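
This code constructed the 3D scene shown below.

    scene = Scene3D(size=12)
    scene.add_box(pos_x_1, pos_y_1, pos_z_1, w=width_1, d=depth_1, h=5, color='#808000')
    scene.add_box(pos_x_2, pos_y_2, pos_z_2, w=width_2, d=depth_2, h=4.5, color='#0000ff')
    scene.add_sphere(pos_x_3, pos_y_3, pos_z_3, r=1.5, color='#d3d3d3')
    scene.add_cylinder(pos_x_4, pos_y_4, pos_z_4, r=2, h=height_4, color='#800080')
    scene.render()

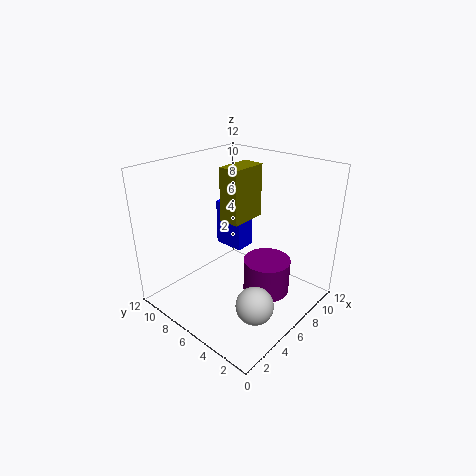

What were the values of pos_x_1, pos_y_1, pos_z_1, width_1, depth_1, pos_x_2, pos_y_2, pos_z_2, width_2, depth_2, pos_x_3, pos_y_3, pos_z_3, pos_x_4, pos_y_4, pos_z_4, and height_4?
pos_x_1 = 7.5
pos_y_1 = 7.5
pos_z_1 = 6
width_1 = 3.5
depth_1 = 2
pos_x_2 = 9
pos_y_2 = 8.5
pos_z_2 = 2.5
width_2 = 2
depth_2 = 3
pos_x_3 = 4
pos_y_3 = 2.5
pos_z_3 = 2
pos_x_4 = 7.5
pos_y_4 = 4
pos_z_4 = 1
height_4 = 3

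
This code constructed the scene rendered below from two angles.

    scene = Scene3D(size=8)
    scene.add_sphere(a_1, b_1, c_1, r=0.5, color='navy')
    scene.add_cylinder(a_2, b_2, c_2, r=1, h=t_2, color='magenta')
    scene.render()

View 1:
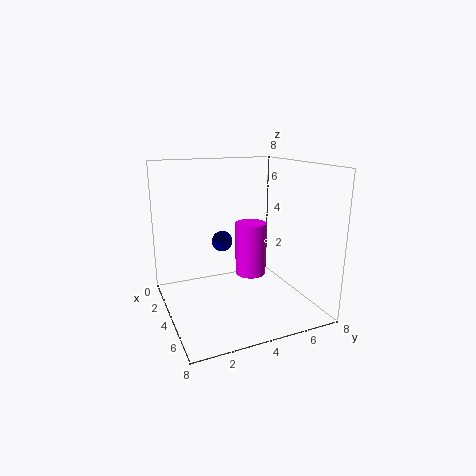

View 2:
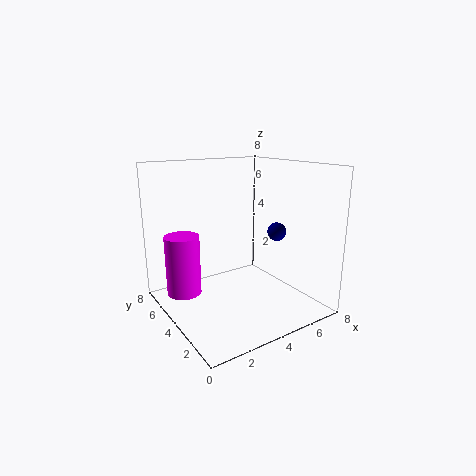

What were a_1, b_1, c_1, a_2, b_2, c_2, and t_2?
a_1 = 5.5
b_1 = 2.5
c_1 = 4.5
a_2 = 1.5
b_2 = 6
c_2 = 0.5
t_2 = 3.5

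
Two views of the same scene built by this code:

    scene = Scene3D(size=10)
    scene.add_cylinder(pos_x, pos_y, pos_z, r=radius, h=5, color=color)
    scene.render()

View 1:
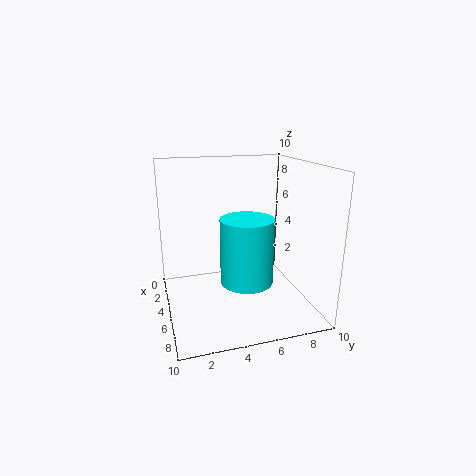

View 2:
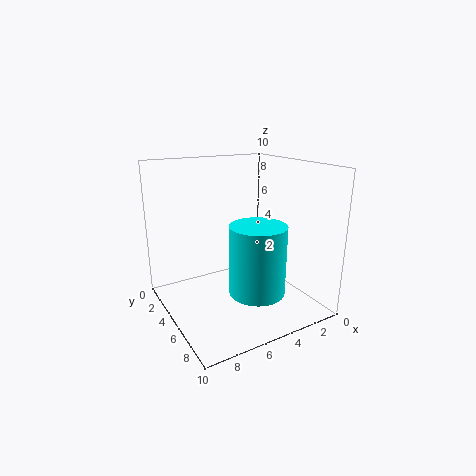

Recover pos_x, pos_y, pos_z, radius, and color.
pos_x = 4, pos_y = 6, pos_z = 1, radius = 2, color = 'cyan'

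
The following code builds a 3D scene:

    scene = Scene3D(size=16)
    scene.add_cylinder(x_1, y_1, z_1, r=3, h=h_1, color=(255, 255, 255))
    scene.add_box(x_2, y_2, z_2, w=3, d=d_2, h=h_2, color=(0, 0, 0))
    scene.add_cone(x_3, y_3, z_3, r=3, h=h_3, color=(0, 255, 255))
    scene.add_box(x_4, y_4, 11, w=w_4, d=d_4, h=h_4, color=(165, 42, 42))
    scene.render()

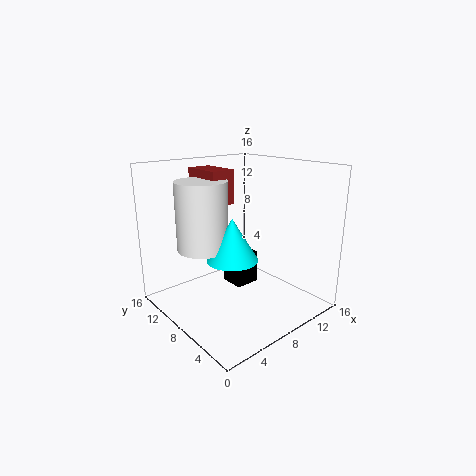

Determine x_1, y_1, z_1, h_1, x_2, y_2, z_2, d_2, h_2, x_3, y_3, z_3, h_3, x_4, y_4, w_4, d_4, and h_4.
x_1 = 6; y_1 = 12; z_1 = 6; h_1 = 8; x_2 = 9; y_2 = 9; z_2 = 1; d_2 = 3; h_2 = 4; x_3 = 8; y_3 = 9; z_3 = 5; h_3 = 5; x_4 = 7; y_4 = 11; w_4 = 3; d_4 = 5; h_4 = 4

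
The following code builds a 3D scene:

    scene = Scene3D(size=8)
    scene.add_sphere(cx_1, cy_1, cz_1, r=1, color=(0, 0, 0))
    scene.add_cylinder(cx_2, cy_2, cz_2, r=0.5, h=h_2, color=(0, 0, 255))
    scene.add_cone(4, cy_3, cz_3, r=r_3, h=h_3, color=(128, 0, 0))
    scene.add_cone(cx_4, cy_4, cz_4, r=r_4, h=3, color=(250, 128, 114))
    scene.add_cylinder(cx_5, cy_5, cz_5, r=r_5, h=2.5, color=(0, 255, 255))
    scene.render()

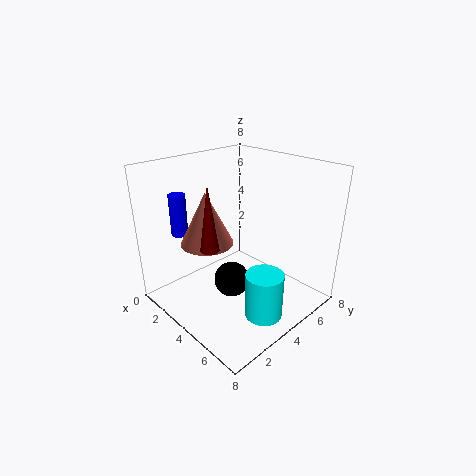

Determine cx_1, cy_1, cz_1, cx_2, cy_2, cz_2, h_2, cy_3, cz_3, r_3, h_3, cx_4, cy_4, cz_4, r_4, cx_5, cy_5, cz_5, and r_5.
cx_1 = 4, cy_1 = 3.5, cz_1 = 1.5, cx_2 = 0.5, cy_2 = 2.5, cz_2 = 3.5, h_2 = 2.5, cy_3 = 2, cz_3 = 4, r_3 = 0.5, h_3 = 3.5, cx_4 = 2.5, cy_4 = 3, cz_4 = 3.5, r_4 = 1.5, cx_5 = 6.5, cy_5 = 3.5, cz_5 = 0.5, r_5 = 1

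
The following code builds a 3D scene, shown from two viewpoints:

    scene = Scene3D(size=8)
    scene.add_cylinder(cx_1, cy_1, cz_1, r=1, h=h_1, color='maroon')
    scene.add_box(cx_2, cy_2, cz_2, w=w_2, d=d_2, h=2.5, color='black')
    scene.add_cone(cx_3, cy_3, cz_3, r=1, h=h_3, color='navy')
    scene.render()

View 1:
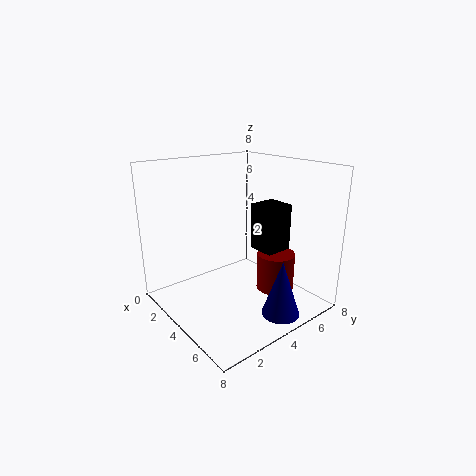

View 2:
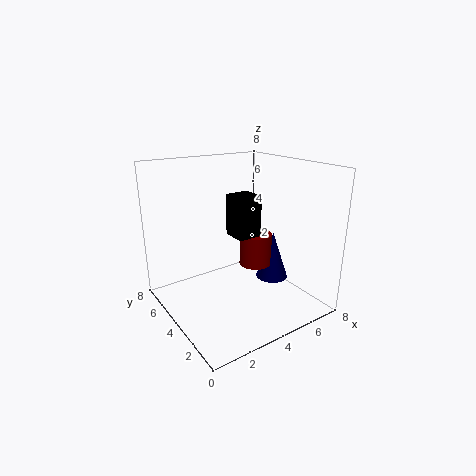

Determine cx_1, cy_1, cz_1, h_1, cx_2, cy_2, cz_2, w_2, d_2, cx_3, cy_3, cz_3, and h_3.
cx_1 = 6; cy_1 = 5; cz_1 = 1.5; h_1 = 2; cx_2 = 4.5; cy_2 = 4.5; cz_2 = 3.5; w_2 = 1.5; d_2 = 1.5; cx_3 = 7; cy_3 = 4.5; cz_3 = 0.5; h_3 = 3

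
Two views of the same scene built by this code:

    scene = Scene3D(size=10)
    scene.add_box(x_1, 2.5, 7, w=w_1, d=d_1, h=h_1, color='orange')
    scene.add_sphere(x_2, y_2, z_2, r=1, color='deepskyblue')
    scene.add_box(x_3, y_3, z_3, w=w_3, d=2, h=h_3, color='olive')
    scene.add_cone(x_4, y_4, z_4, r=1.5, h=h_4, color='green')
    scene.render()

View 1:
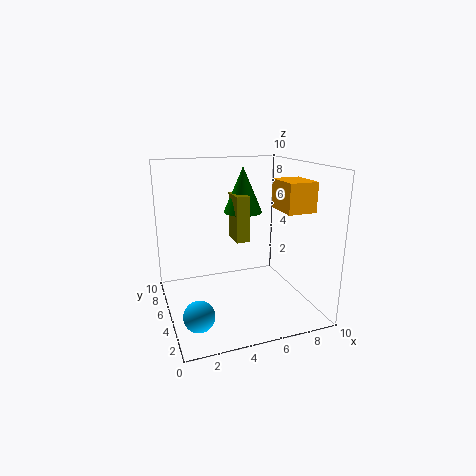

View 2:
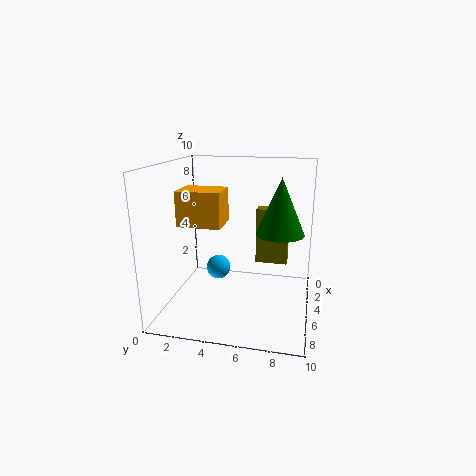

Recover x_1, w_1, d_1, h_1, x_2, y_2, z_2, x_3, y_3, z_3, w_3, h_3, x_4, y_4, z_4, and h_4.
x_1 = 7.5; w_1 = 2; d_1 = 2.5; h_1 = 2; x_2 = 1.5; y_2 = 2.5; z_2 = 1; x_3 = 5.5; y_3 = 6.5; z_3 = 4; w_3 = 1; h_3 = 3.5; x_4 = 6.5; y_4 = 8; z_4 = 6; h_4 = 3.5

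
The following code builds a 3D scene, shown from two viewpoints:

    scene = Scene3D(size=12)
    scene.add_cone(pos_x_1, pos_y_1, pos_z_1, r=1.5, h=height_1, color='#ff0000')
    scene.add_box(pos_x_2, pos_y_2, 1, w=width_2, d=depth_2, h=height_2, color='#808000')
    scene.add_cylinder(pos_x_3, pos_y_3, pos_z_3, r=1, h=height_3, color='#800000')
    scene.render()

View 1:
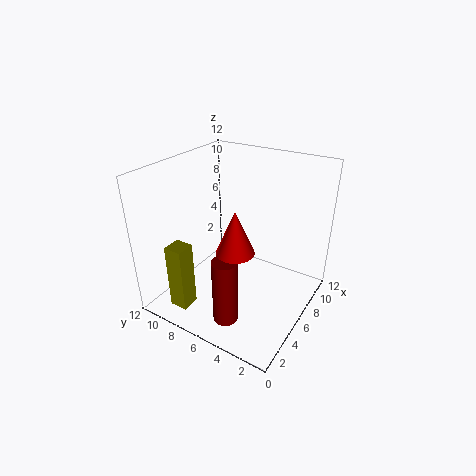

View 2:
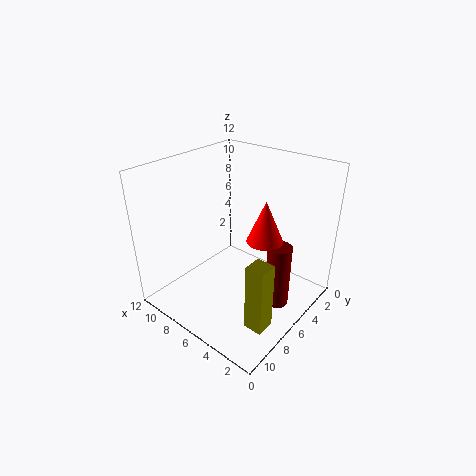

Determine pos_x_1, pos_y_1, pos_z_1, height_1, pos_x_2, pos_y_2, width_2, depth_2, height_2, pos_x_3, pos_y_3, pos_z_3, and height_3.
pos_x_1 = 4, pos_y_1 = 5, pos_z_1 = 6, height_1 = 3.5, pos_x_2 = 1, pos_y_2 = 8, width_2 = 1.5, depth_2 = 1.5, height_2 = 5.5, pos_x_3 = 2.5, pos_y_3 = 5, pos_z_3 = 0.5, height_3 = 5.5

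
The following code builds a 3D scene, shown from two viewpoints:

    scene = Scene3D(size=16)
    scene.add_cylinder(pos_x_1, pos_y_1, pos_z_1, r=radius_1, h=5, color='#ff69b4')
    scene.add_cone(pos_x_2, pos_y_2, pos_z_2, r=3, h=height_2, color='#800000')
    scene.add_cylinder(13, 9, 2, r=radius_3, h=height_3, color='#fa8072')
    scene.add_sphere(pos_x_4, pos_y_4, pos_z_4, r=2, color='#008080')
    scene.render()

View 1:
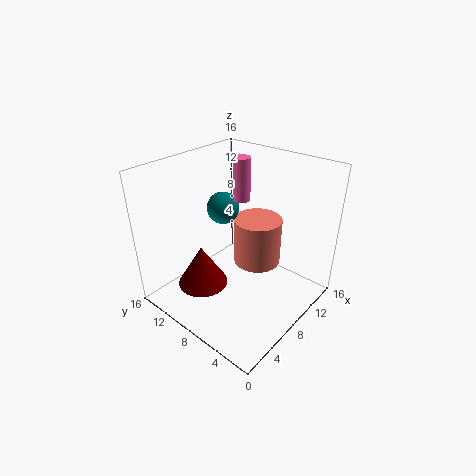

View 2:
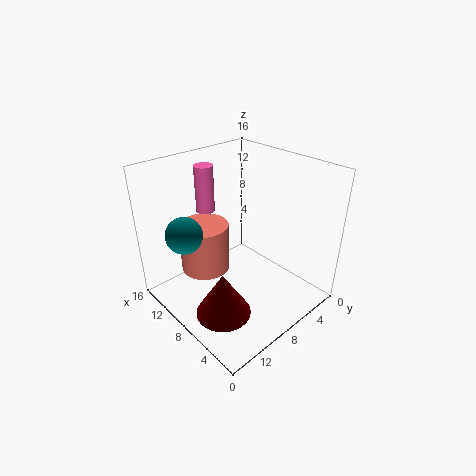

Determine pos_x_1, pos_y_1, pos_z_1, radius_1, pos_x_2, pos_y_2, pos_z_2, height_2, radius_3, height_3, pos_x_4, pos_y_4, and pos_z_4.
pos_x_1 = 11
pos_y_1 = 10
pos_z_1 = 11
radius_1 = 1
pos_x_2 = 6
pos_y_2 = 12
pos_z_2 = 1
height_2 = 5
radius_3 = 3
height_3 = 6
pos_x_4 = 11
pos_y_4 = 13
pos_z_4 = 9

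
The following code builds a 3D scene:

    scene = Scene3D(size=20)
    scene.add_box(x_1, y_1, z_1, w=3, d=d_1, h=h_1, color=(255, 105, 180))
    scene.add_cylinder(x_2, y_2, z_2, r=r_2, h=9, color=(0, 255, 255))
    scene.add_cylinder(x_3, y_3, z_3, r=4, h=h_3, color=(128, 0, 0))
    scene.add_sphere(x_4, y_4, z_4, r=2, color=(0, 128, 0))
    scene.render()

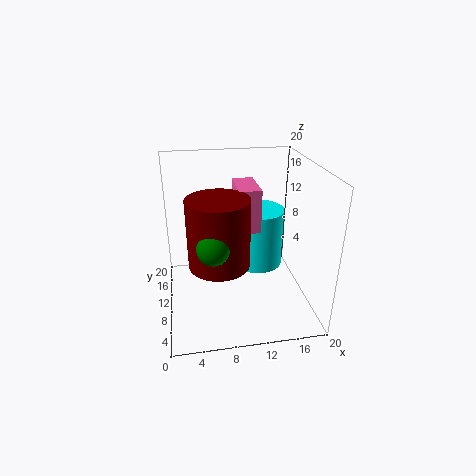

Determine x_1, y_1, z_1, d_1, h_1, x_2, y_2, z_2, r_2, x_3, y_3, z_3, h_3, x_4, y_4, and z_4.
x_1 = 10; y_1 = 9; z_1 = 11; d_1 = 6; h_1 = 6; x_2 = 14; y_2 = 15; z_2 = 3; r_2 = 4; x_3 = 7; y_3 = 7; z_3 = 8; h_3 = 9; x_4 = 6; y_4 = 4; z_4 = 12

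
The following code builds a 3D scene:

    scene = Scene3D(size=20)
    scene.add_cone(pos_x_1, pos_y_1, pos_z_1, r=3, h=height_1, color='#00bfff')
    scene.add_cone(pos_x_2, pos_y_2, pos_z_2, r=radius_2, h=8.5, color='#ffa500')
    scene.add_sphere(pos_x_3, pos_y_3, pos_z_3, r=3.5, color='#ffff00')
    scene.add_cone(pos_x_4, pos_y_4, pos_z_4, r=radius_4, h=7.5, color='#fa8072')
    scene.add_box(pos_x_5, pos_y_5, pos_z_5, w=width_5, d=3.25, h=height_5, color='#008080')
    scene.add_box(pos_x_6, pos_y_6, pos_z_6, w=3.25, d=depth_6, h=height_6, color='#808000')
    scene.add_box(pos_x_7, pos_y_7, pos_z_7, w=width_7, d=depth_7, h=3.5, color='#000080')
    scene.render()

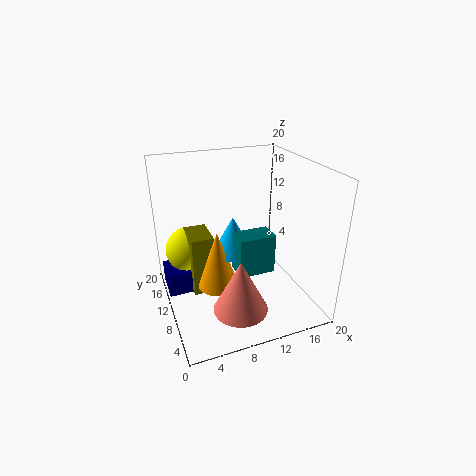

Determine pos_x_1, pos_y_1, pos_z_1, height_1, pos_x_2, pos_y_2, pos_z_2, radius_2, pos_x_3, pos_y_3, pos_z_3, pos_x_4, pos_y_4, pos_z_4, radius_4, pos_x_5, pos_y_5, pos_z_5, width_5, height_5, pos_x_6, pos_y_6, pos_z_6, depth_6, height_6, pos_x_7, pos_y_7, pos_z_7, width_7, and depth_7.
pos_x_1 = 10, pos_y_1 = 12, pos_z_1 = 6.75, height_1 = 5.5, pos_x_2 = 7.25, pos_y_2 = 11, pos_z_2 = 2.25, radius_2 = 3, pos_x_3 = 4.25, pos_y_3 = 16.25, pos_z_3 = 6, pos_x_4 = 8.75, pos_y_4 = 5.75, pos_z_4 = 1.25, radius_4 = 3.75, pos_x_5 = 9.5, pos_y_5 = 7.75, pos_z_5 = 4.75, width_5 = 5.25, height_5 = 5.75, pos_x_6 = 3.75, pos_y_6 = 11.5, pos_z_6 = 0.75, depth_6 = 5, height_6 = 9, pos_x_7 = 0.25, pos_y_7 = 12.75, pos_z_7 = 0.5, width_7 = 4.5, depth_7 = 4.75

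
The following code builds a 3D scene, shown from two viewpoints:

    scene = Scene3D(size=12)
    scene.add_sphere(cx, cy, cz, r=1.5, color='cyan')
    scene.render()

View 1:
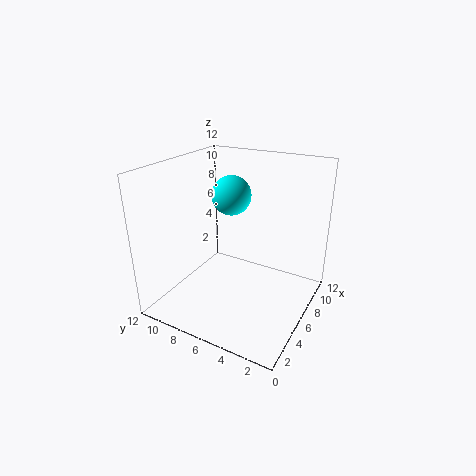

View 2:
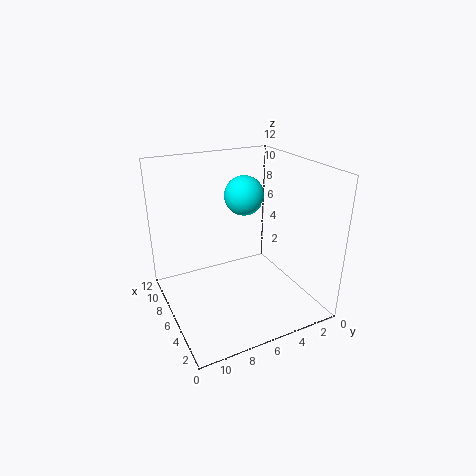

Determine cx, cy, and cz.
cx = 5; cy = 6; cz = 10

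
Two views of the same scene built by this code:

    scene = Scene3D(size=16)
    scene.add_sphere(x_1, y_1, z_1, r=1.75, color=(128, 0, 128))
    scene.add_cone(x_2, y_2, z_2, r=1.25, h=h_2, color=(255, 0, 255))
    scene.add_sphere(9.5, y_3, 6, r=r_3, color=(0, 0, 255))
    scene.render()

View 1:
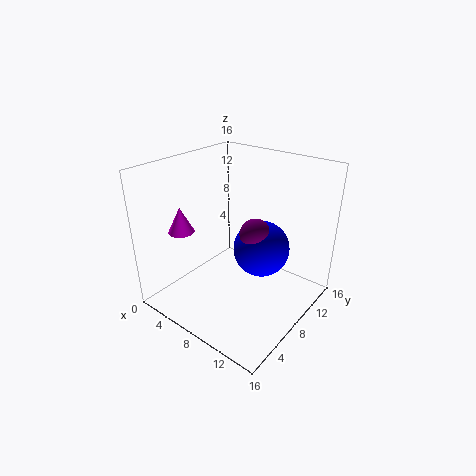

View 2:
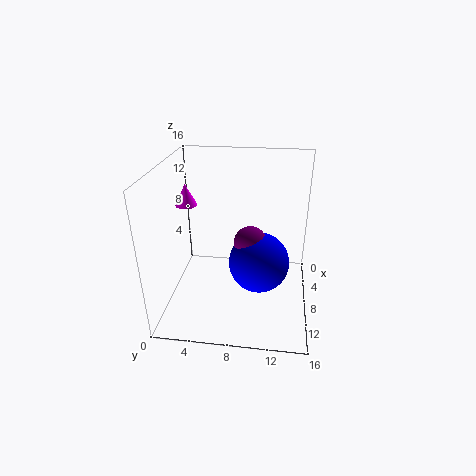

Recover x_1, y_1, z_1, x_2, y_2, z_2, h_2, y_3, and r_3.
x_1 = 9.25
y_1 = 9.5
z_1 = 8.25
x_2 = 6
y_2 = 1.75
z_2 = 10.75
h_2 = 2.5
y_3 = 10.5
r_3 = 3.25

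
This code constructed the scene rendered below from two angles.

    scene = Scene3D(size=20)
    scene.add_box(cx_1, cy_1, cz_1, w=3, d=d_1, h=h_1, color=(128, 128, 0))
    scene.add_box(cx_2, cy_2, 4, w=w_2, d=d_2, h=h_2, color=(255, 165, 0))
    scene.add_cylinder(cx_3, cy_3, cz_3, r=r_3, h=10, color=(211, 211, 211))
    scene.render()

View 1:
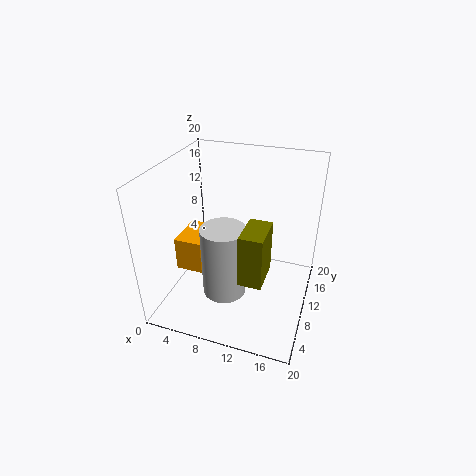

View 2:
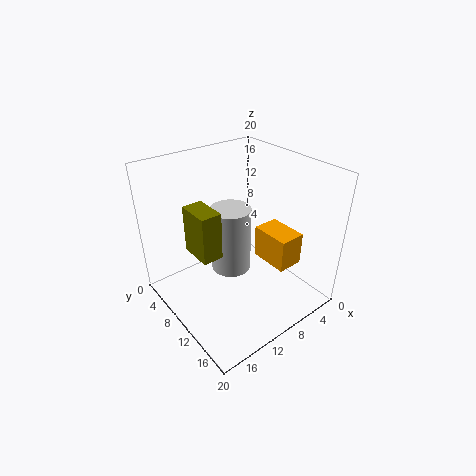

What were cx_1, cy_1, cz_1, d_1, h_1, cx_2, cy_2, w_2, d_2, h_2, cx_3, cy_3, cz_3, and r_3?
cx_1 = 12, cy_1 = 4, cz_1 = 7, d_1 = 5, h_1 = 7, cx_2 = 1, cy_2 = 8, w_2 = 4, d_2 = 6, h_2 = 5, cx_3 = 9, cy_3 = 7, cz_3 = 3, r_3 = 3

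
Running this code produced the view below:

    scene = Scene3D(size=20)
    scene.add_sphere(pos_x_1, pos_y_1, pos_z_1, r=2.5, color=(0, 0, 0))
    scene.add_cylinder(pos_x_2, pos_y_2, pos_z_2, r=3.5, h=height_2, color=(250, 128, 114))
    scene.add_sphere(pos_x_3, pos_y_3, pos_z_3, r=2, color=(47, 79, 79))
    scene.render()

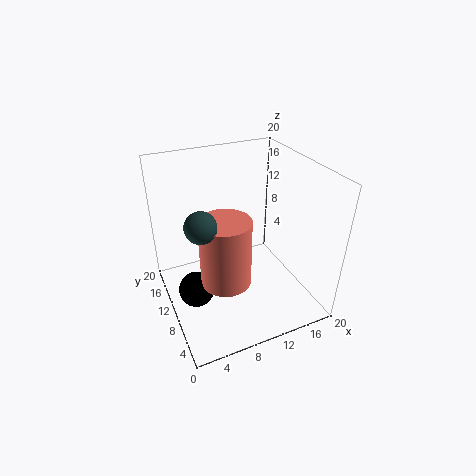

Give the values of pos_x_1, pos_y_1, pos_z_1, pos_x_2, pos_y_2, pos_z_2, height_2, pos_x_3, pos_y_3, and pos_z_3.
pos_x_1 = 3.5; pos_y_1 = 10; pos_z_1 = 3; pos_x_2 = 7.5; pos_y_2 = 8.5; pos_z_2 = 4.5; height_2 = 9.5; pos_x_3 = 4; pos_y_3 = 7.5; pos_z_3 = 14.5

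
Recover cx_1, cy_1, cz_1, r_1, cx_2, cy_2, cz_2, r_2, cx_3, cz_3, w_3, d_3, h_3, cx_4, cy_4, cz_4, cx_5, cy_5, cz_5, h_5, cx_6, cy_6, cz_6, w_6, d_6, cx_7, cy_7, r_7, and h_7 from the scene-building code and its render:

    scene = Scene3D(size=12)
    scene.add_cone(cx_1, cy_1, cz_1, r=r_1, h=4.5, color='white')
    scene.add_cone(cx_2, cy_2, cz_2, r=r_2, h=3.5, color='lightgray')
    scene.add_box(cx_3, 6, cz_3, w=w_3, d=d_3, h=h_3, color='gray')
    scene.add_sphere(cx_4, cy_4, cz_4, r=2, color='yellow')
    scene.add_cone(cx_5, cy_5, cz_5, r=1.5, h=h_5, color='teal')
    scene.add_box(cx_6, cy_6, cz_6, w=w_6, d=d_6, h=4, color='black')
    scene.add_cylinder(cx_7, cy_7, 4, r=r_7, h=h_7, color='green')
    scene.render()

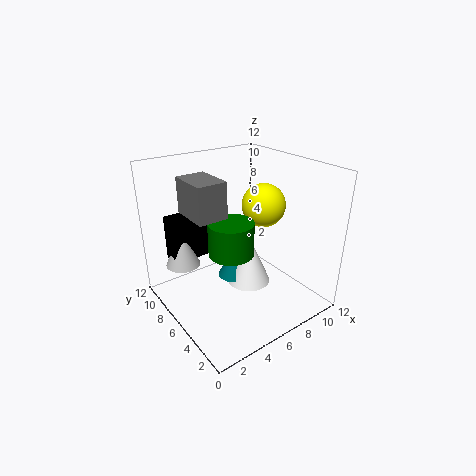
cx_1 = 8; cy_1 = 7; cz_1 = 0.5; r_1 = 2; cx_2 = 2.5; cy_2 = 9.5; cz_2 = 3; r_2 = 1.5; cx_3 = 2.5; cz_3 = 8; w_3 = 2.5; d_3 = 3.5; h_3 = 3; cx_4 = 10; cy_4 = 7.5; cz_4 = 7.5; cx_5 = 7; cy_5 = 8; cz_5 = 1; h_5 = 2.5; cx_6 = 1.5; cy_6 = 9; cz_6 = 3.5; w_6 = 4; d_6 = 1.5; cx_7 = 6; cy_7 = 7; r_7 = 2; h_7 = 3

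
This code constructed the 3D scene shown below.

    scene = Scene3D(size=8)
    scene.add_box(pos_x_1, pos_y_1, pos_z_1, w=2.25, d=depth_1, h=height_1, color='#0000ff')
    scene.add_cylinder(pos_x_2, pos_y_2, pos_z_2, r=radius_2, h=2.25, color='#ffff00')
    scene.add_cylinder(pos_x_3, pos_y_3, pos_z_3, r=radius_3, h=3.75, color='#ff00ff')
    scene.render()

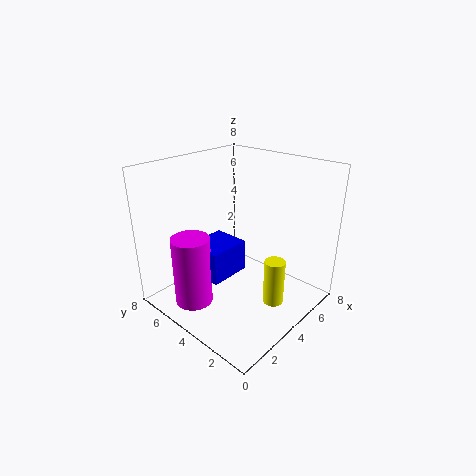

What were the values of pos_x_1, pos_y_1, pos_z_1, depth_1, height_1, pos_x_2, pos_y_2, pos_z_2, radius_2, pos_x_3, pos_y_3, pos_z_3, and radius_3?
pos_x_1 = 1.75, pos_y_1 = 3.5, pos_z_1 = 2.25, depth_1 = 2, height_1 = 1.75, pos_x_2 = 3, pos_y_2 = 0.75, pos_z_2 = 2, radius_2 = 0.5, pos_x_3 = 1.25, pos_y_3 = 4.75, pos_z_3 = 1, radius_3 = 1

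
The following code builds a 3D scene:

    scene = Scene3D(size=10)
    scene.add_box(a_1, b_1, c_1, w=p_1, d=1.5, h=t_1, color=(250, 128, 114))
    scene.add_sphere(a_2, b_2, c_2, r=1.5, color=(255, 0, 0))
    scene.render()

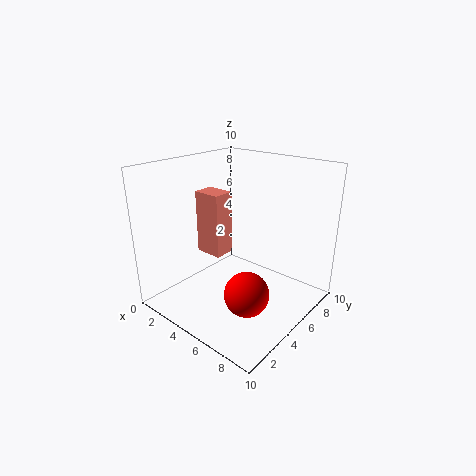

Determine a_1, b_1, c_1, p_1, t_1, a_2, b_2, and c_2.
a_1 = 2; b_1 = 4; c_1 = 3.5; p_1 = 2; t_1 = 4.5; a_2 = 7; b_2 = 3.5; c_2 = 2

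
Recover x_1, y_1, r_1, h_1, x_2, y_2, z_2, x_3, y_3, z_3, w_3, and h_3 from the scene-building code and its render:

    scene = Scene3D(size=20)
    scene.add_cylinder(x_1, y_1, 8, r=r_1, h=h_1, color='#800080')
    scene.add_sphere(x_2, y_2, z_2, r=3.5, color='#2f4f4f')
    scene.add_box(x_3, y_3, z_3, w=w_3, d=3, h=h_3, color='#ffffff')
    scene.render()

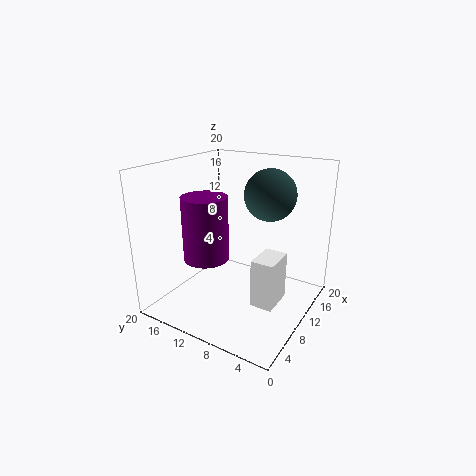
x_1 = 6, y_1 = 12.5, r_1 = 3, h_1 = 8.5, x_2 = 12.5, y_2 = 6.5, z_2 = 16, x_3 = 6.5, y_3 = 3, z_3 = 2.5, w_3 = 4.5, h_3 = 6.5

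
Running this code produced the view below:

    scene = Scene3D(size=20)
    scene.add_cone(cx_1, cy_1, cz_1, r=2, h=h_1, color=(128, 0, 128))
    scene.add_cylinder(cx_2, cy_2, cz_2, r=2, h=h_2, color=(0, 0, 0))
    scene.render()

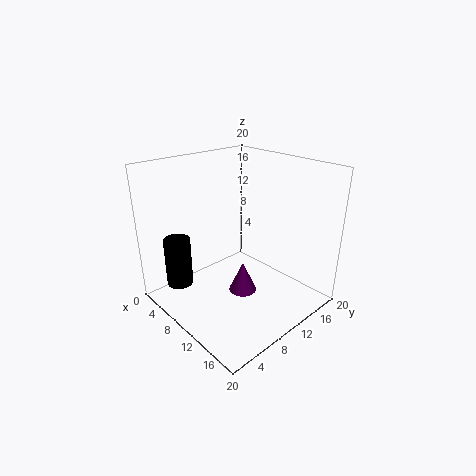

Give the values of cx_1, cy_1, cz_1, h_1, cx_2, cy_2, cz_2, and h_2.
cx_1 = 10.5, cy_1 = 10.5, cz_1 = 1.5, h_1 = 4.5, cx_2 = 2, cy_2 = 5, cz_2 = 1, h_2 = 7.5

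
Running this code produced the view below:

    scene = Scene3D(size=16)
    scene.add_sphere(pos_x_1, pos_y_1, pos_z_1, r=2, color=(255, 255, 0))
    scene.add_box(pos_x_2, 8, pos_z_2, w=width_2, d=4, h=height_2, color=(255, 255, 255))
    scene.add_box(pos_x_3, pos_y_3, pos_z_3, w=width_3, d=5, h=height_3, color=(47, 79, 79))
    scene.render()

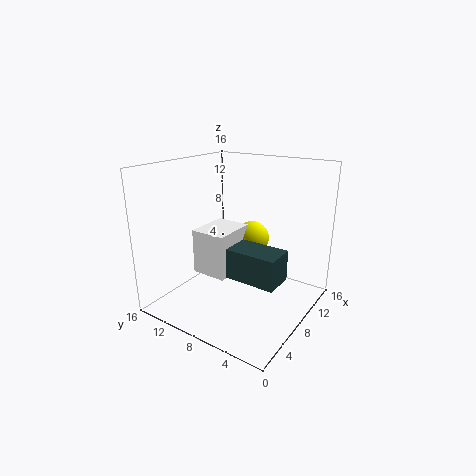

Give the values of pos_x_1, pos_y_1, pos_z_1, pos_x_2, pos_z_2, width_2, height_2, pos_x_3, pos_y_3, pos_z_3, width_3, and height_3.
pos_x_1 = 11
pos_y_1 = 8
pos_z_1 = 7
pos_x_2 = 5
pos_z_2 = 4
width_2 = 5
height_2 = 5
pos_x_3 = 3
pos_y_3 = 1
pos_z_3 = 6
width_3 = 3
height_3 = 3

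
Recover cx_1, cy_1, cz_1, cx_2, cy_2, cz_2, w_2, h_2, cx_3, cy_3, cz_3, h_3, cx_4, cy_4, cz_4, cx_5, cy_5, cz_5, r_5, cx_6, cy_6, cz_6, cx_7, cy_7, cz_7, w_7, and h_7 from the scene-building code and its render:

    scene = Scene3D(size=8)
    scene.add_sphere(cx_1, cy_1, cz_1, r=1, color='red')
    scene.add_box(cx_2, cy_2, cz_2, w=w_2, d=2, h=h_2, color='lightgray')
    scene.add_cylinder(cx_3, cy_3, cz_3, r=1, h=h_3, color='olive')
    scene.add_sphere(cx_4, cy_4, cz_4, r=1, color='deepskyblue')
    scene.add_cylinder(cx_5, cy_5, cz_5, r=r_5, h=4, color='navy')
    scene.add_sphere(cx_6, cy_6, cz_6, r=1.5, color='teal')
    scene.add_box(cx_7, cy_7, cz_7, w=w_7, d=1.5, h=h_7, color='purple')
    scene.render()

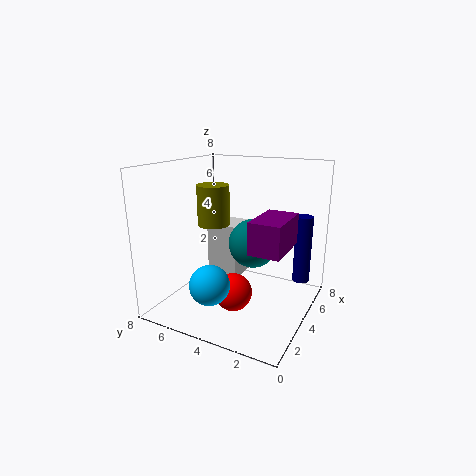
cx_1 = 2.5, cy_1 = 3.5, cz_1 = 1.5, cx_2 = 5.5, cy_2 = 5, cz_2 = 0.5, w_2 = 2, h_2 = 3.5, cx_3 = 5.5, cy_3 = 6.5, cz_3 = 4, h_3 = 2.5, cx_4 = 1, cy_4 = 4, cz_4 = 2.5, cx_5 = 6.5, cy_5 = 1, cz_5 = 1, r_5 = 0.5, cx_6 = 6, cy_6 = 4, cz_6 = 3, cx_7 = 1, cy_7 = 0.5, cz_7 = 4.5, w_7 = 2.5, h_7 = 1.5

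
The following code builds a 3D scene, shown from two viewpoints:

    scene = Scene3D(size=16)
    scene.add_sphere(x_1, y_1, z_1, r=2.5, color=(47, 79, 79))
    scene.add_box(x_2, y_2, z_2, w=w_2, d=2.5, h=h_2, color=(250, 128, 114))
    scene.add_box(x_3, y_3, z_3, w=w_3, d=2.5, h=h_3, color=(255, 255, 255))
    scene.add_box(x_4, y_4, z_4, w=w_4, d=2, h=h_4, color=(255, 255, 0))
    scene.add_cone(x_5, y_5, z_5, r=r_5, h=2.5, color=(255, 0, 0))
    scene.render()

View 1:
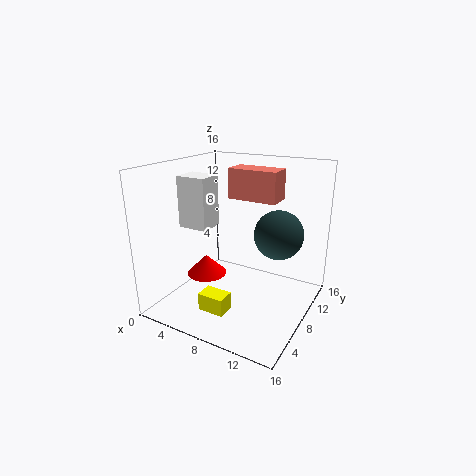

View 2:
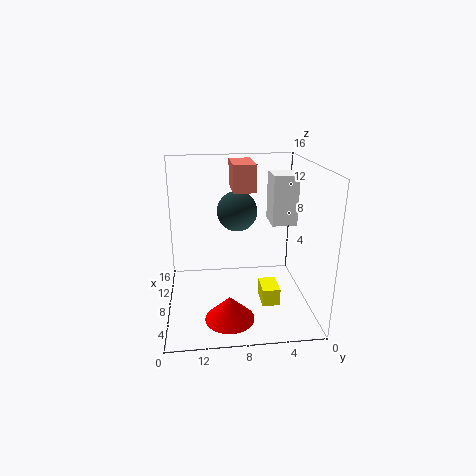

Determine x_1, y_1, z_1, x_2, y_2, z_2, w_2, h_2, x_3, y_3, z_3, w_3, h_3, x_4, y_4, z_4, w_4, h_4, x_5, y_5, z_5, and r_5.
x_1 = 13; y_1 = 7.5; z_1 = 9.5; x_2 = 8; y_2 = 6; z_2 = 13; w_2 = 5; h_2 = 3; x_3 = 4.5; y_3 = 2.5; z_3 = 10.5; w_3 = 3; h_3 = 5; x_4 = 5.5; y_4 = 3.5; z_4 = 0.5; w_4 = 3; h_4 = 2; x_5 = 2.5; y_5 = 9.5; z_5 = 1.5; r_5 = 2.5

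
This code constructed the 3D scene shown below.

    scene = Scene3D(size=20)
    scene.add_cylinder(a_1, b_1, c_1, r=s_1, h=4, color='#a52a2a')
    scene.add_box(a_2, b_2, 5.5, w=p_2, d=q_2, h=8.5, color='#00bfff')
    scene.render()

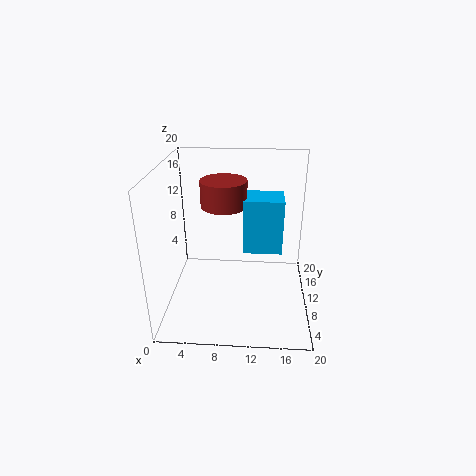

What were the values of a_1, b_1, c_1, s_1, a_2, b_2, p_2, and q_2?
a_1 = 7.5, b_1 = 15.5, c_1 = 12.5, s_1 = 3.5, a_2 = 10.5, b_2 = 13.5, p_2 = 6, q_2 = 5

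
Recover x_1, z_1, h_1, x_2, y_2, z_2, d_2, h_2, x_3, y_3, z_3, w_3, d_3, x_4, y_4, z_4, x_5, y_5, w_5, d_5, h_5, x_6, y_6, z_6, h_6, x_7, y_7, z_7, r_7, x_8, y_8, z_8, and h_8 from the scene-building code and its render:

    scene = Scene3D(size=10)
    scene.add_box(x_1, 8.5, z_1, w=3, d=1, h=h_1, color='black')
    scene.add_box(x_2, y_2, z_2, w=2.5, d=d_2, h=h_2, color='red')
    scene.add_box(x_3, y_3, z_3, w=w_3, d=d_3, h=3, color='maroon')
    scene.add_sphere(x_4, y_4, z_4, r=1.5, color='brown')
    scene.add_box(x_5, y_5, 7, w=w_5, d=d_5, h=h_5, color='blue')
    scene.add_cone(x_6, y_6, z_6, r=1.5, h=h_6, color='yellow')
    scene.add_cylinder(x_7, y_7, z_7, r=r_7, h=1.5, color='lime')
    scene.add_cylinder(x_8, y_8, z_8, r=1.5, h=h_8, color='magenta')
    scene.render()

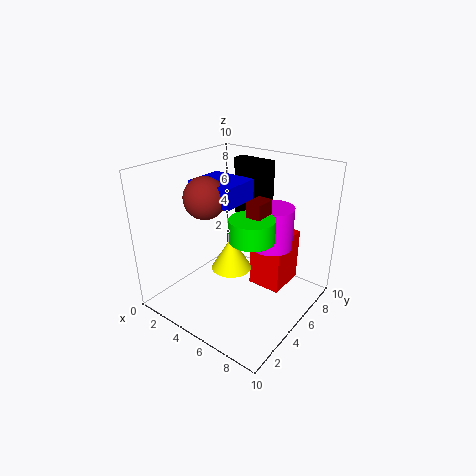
x_1 = 2; z_1 = 5; h_1 = 4.5; x_2 = 5; y_2 = 6.5; z_2 = 0.5; d_2 = 3; h_2 = 4; x_3 = 6; y_3 = 4.5; z_3 = 5; w_3 = 1; d_3 = 1.5; x_4 = 2.5; y_4 = 4.5; z_4 = 7.5; x_5 = 1; y_5 = 4.5; w_5 = 3.5; d_5 = 3; h_5 = 1.5; x_6 = 4; y_6 = 5.5; z_6 = 2; h_6 = 2.5; x_7 = 6.5; y_7 = 4.5; z_7 = 5.5; r_7 = 1.5; x_8 = 6.5; y_8 = 7; z_8 = 4; h_8 = 3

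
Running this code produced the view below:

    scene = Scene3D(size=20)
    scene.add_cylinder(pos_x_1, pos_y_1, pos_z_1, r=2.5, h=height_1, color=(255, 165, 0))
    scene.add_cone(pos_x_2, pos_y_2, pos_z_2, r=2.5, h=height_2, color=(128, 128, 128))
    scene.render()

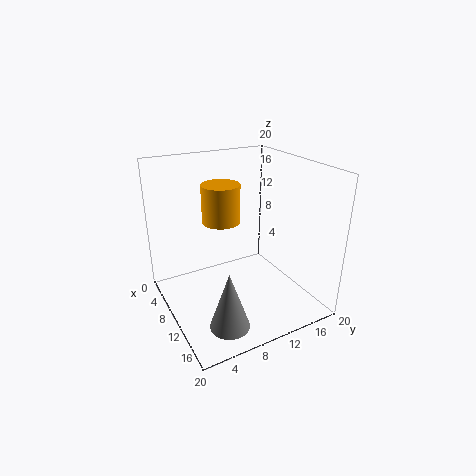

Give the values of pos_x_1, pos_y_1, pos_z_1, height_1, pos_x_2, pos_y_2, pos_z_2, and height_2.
pos_x_1 = 10, pos_y_1 = 7.5, pos_z_1 = 13, height_1 = 5, pos_x_2 = 17, pos_y_2 = 5, pos_z_2 = 2, height_2 = 7.5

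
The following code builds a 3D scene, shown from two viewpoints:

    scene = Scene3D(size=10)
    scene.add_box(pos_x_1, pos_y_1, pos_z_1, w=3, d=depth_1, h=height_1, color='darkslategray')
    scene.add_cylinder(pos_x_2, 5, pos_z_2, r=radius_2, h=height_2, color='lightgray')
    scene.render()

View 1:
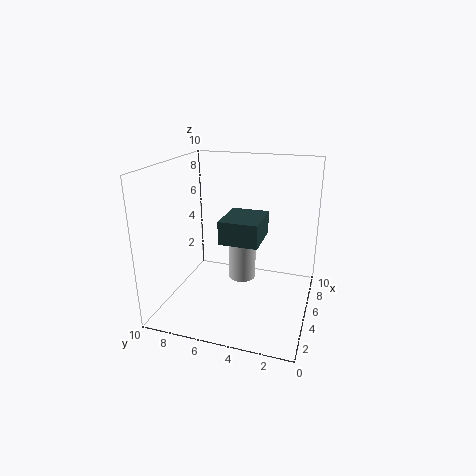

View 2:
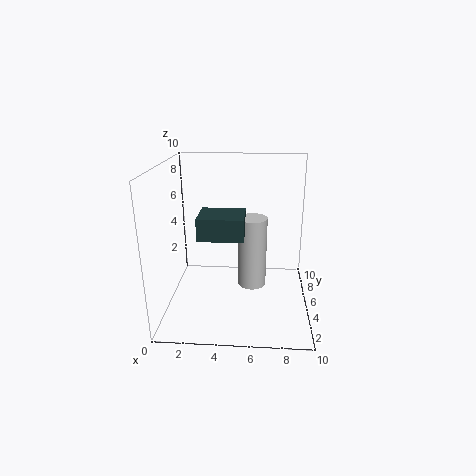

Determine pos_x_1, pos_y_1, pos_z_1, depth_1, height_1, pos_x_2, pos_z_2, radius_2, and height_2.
pos_x_1 = 2.5
pos_y_1 = 3
pos_z_1 = 5.5
depth_1 = 2.5
height_1 = 1.5
pos_x_2 = 6
pos_z_2 = 1.5
radius_2 = 1
height_2 = 5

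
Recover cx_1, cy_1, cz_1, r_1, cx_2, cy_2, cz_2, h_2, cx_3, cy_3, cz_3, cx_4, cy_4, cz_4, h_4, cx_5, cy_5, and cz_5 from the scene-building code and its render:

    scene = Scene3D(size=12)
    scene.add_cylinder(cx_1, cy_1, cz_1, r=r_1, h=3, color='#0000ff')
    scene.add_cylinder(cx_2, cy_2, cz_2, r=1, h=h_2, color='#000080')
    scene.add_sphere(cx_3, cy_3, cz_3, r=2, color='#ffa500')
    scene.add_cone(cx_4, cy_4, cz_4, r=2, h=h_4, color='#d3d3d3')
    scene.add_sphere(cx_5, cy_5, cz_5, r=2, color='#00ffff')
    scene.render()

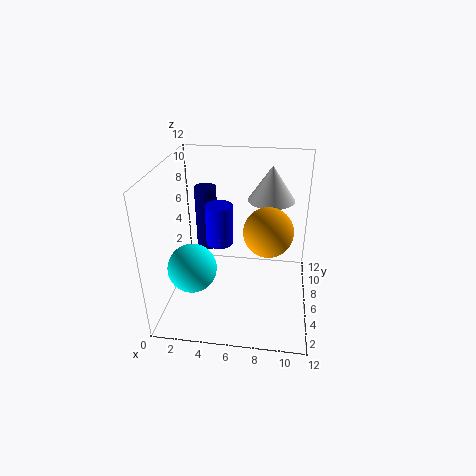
cx_1 = 5, cy_1 = 3.5, cz_1 = 7, r_1 = 1, cx_2 = 2.5, cy_2 = 9.5, cz_2 = 3, h_2 = 6, cx_3 = 8.5, cy_3 = 5.5, cz_3 = 7, cx_4 = 8.5, cy_4 = 8.5, cz_4 = 8.5, h_4 = 3, cx_5 = 2.5, cy_5 = 4, cz_5 = 4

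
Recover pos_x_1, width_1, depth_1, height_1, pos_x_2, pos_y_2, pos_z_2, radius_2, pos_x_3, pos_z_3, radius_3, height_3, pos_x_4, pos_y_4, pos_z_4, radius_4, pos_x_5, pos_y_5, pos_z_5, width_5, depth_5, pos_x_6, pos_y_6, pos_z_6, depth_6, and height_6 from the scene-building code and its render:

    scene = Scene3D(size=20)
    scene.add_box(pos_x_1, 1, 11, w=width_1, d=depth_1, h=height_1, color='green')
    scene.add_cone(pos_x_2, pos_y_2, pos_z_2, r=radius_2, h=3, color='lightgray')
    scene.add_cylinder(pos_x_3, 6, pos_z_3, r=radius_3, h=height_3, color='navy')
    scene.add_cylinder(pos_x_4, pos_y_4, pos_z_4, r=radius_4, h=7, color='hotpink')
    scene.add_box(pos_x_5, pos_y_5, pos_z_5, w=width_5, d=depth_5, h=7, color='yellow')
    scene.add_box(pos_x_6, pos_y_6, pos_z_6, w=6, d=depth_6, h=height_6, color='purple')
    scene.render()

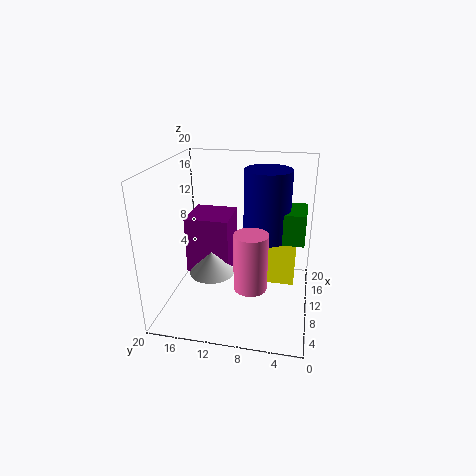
pos_x_1 = 7, width_1 = 5, depth_1 = 3, height_1 = 4, pos_x_2 = 7, pos_y_2 = 13, pos_z_2 = 6, radius_2 = 3, pos_x_3 = 9, pos_z_3 = 11, radius_3 = 3, height_3 = 9, pos_x_4 = 3, pos_y_4 = 7, pos_z_4 = 7, radius_4 = 2, pos_x_5 = 12, pos_y_5 = 2, pos_z_5 = 2, width_5 = 6, depth_5 = 6, pos_x_6 = 8, pos_y_6 = 11, pos_z_6 = 5, depth_6 = 6, height_6 = 8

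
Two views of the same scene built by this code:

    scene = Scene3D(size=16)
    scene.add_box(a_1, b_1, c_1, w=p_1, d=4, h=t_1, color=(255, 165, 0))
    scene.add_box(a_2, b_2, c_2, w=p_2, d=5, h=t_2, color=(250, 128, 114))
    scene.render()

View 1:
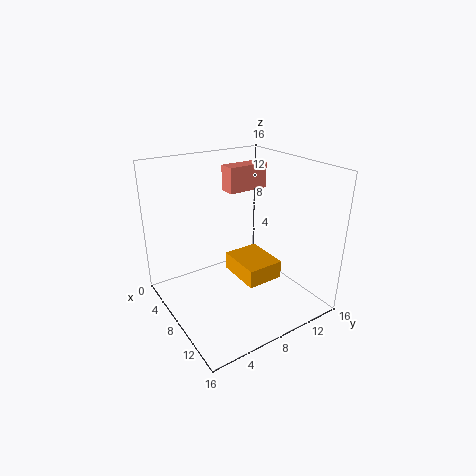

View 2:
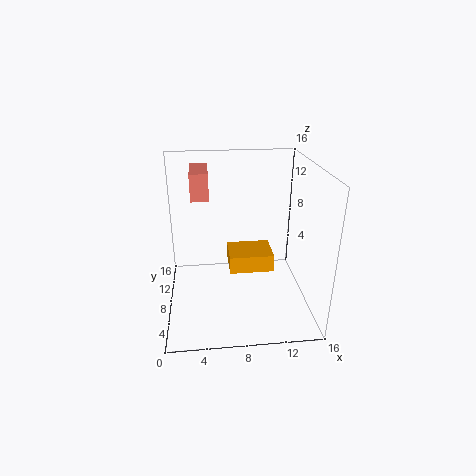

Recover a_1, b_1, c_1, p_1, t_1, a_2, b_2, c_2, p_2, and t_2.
a_1 = 7
b_1 = 7
c_1 = 4
p_1 = 5
t_1 = 2
a_2 = 3
b_2 = 9
c_2 = 12
p_2 = 2
t_2 = 3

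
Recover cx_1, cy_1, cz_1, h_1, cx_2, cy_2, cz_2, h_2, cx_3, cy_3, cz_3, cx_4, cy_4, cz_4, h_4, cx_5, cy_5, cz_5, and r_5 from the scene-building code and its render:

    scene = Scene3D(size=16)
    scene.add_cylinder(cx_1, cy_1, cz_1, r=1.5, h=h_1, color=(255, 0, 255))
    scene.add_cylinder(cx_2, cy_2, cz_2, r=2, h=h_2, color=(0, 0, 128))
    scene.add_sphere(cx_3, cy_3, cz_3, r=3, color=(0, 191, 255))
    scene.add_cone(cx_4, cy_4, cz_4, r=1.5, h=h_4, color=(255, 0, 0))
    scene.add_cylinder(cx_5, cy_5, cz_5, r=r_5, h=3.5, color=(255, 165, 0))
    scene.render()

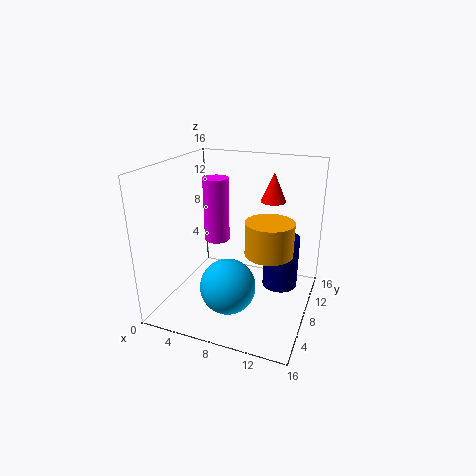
cx_1 = 4.5
cy_1 = 10
cz_1 = 6.5
h_1 = 7.5
cx_2 = 12.5
cy_2 = 10
cz_2 = 2
h_2 = 6
cx_3 = 8
cy_3 = 5
cz_3 = 3.5
cx_4 = 10.5
cy_4 = 13
cz_4 = 11
h_4 = 3.5
cx_5 = 12
cy_5 = 6.5
cz_5 = 7.5
r_5 = 2.5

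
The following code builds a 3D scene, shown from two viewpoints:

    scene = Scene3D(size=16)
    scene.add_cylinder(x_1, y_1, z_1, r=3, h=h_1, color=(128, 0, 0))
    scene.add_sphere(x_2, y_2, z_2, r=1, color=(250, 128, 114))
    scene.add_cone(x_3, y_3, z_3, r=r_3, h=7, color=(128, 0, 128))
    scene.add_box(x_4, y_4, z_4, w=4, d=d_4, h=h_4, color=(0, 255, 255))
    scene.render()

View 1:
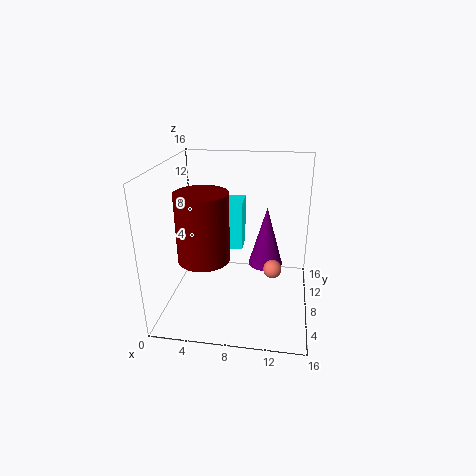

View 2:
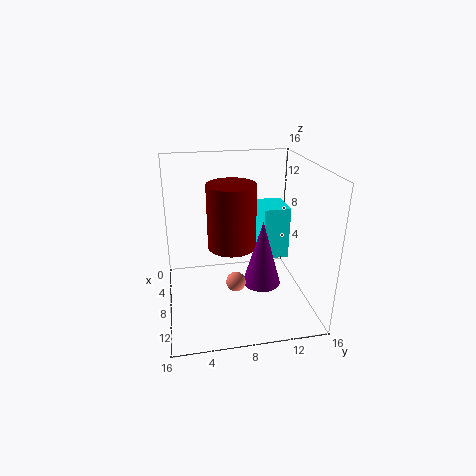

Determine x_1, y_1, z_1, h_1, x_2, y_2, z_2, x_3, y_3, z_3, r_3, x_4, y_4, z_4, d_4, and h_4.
x_1 = 4
y_1 = 8
z_1 = 5
h_1 = 8
x_2 = 12
y_2 = 7
z_2 = 5
x_3 = 11
y_3 = 10
z_3 = 4
r_3 = 2
x_4 = 4
y_4 = 11
z_4 = 5
d_4 = 3
h_4 = 6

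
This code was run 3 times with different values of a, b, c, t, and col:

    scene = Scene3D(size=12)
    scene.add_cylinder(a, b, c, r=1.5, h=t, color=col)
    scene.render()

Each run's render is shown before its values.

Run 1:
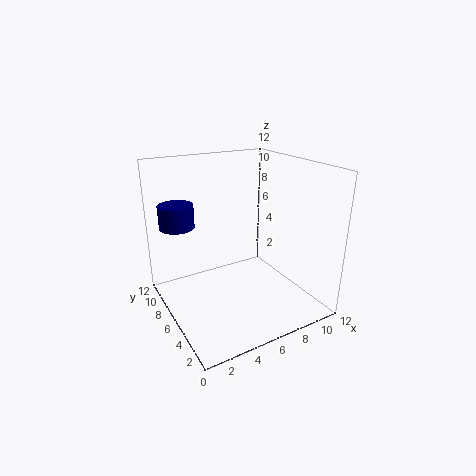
a = 2; b = 9.5; c = 6.5; t = 2; col = 'navy'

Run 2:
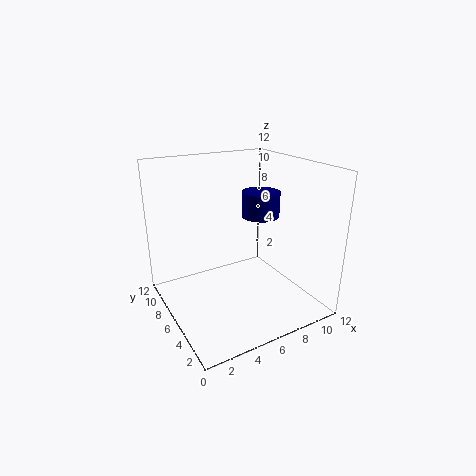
a = 7.5; b = 5; c = 8; t = 2; col = 'navy'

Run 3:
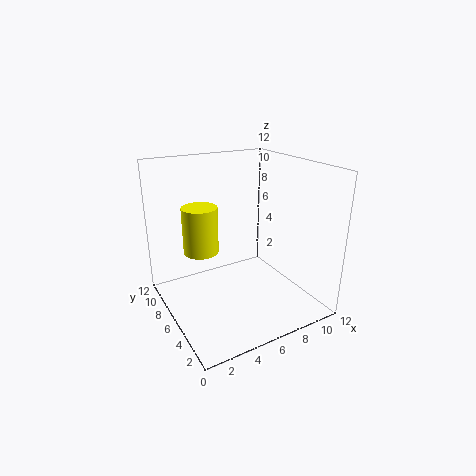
a = 3.5; b = 8; c = 4.5; t = 4; col = 'yellow'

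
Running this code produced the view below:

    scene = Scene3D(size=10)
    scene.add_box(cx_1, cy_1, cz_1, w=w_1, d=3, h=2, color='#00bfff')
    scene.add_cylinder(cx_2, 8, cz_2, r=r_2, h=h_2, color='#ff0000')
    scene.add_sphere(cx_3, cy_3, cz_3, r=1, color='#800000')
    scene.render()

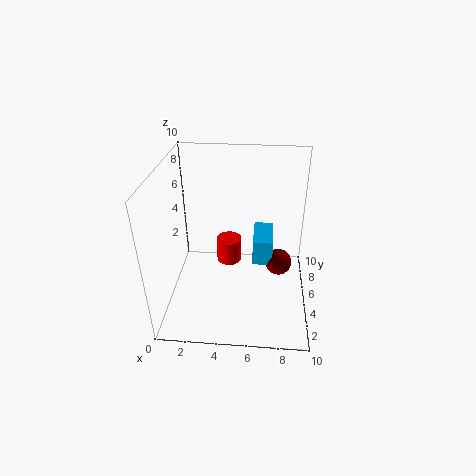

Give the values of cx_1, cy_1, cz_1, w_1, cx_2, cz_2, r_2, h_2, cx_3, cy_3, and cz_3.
cx_1 = 6
cy_1 = 6
cz_1 = 2
w_1 = 1.5
cx_2 = 4
cz_2 = 1
r_2 = 1
h_2 = 2
cx_3 = 8
cy_3 = 6.5
cz_3 = 2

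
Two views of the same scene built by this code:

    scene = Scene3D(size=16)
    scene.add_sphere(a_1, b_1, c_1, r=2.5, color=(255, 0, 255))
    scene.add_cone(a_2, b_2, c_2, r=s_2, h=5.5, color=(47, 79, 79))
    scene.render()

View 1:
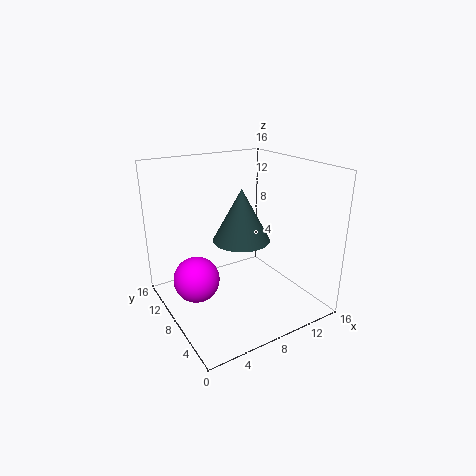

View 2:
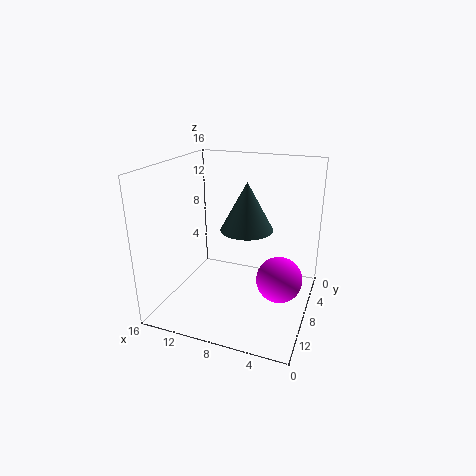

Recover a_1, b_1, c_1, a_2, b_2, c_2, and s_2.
a_1 = 3
b_1 = 8.5
c_1 = 4
a_2 = 7.5
b_2 = 6.5
c_2 = 8.5
s_2 = 3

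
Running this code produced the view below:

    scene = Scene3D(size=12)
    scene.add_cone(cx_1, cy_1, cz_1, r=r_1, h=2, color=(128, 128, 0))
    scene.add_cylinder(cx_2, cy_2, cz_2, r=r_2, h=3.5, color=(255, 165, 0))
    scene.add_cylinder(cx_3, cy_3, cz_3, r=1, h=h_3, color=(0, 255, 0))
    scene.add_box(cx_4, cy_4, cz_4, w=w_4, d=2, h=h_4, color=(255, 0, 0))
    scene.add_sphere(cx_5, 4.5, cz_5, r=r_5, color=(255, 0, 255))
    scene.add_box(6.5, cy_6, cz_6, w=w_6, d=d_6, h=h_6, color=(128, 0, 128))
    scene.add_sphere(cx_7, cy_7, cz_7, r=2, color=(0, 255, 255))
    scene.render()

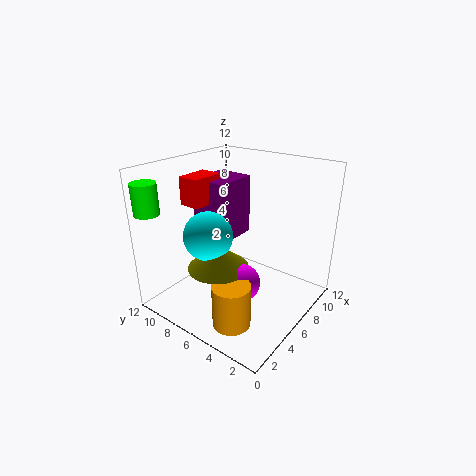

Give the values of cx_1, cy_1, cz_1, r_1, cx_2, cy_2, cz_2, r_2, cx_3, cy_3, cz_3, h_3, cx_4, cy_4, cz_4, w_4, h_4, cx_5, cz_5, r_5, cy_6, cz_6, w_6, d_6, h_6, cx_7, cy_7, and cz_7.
cx_1 = 4
cy_1 = 6.5
cz_1 = 4
r_1 = 2.5
cx_2 = 2.5
cy_2 = 4
cz_2 = 0.5
r_2 = 1.5
cx_3 = 1
cy_3 = 11
cz_3 = 8.5
h_3 = 2.5
cx_4 = 5
cy_4 = 9.5
cz_4 = 8
w_4 = 3
h_4 = 2.5
cx_5 = 4.5
cz_5 = 3
r_5 = 1.5
cy_6 = 8
cz_6 = 4.5
w_6 = 4
d_6 = 3.5
h_6 = 5.5
cx_7 = 4
cy_7 = 7.5
cz_7 = 6.5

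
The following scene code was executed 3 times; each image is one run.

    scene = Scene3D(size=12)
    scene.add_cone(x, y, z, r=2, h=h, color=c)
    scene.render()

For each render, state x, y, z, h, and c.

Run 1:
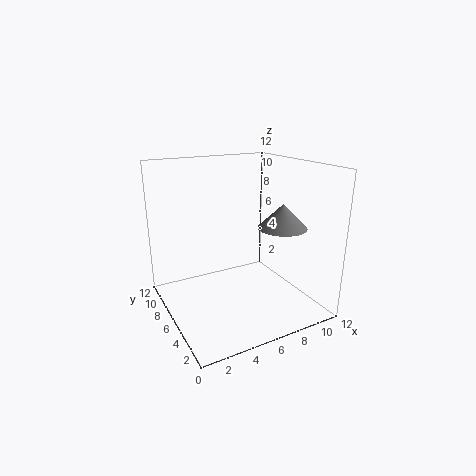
x = 9; y = 4; z = 7; h = 2; c = 'gray'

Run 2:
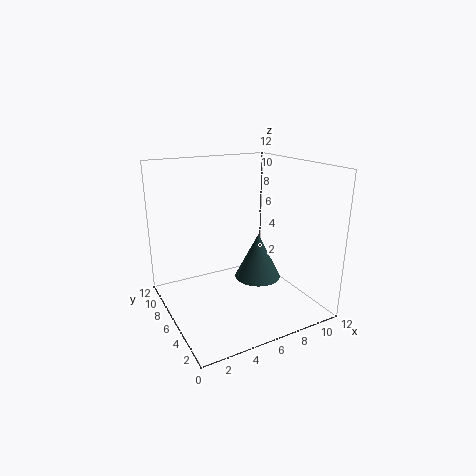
x = 8; y = 6; z = 2; h = 4; c = 'darkslategray'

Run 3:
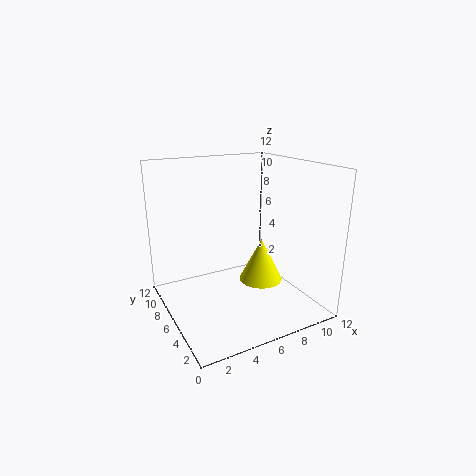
x = 9; y = 7; z = 1; h = 4; c = 'yellow'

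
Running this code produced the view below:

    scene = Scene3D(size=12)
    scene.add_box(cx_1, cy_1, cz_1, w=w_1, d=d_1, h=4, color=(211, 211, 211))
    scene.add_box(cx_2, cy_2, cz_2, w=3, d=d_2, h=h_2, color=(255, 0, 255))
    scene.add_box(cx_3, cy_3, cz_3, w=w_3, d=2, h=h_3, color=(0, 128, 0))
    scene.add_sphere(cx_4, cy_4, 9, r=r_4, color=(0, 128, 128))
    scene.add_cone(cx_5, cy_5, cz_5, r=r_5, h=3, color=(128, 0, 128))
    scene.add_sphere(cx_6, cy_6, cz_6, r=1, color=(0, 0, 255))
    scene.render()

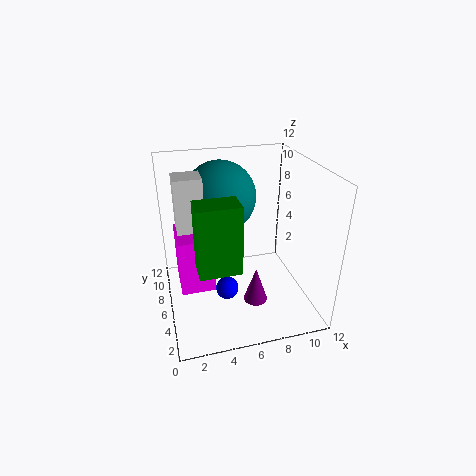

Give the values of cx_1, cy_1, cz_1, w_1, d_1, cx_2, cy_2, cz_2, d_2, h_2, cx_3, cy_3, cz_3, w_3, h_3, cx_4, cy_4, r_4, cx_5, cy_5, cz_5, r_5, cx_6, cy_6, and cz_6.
cx_1 = 1; cy_1 = 4; cz_1 = 8; w_1 = 2; d_1 = 2; cx_2 = 1; cy_2 = 6; cz_2 = 1; d_2 = 4; h_2 = 5; cx_3 = 2; cy_3 = 1; cz_3 = 6; w_3 = 3; h_3 = 5; cx_4 = 5; cy_4 = 8; r_4 = 3; cx_5 = 7; cy_5 = 4; cz_5 = 1; r_5 = 1; cx_6 = 5; cy_6 = 6; cz_6 = 1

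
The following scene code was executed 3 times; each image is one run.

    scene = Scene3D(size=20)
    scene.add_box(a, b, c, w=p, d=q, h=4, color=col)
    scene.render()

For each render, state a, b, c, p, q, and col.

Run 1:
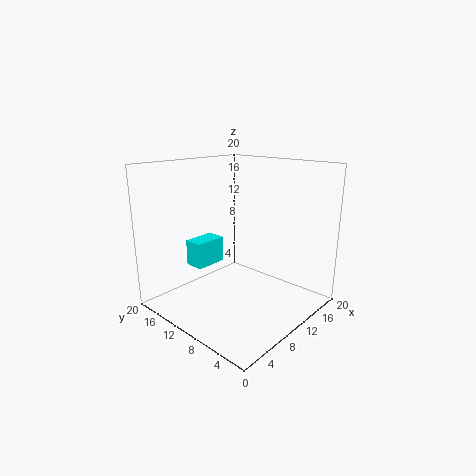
a = 8; b = 16; c = 4; p = 5; q = 3; col = 'cyan'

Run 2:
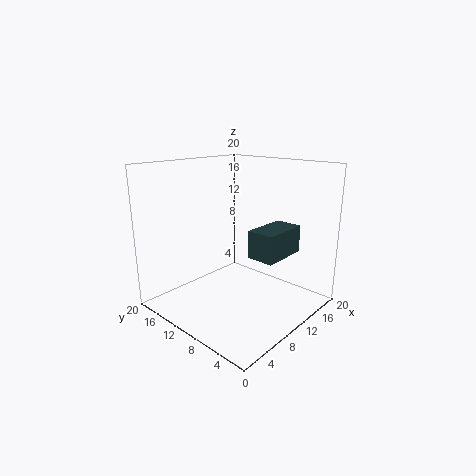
a = 11; b = 5; c = 7; p = 7; q = 4; col = 'darkslategray'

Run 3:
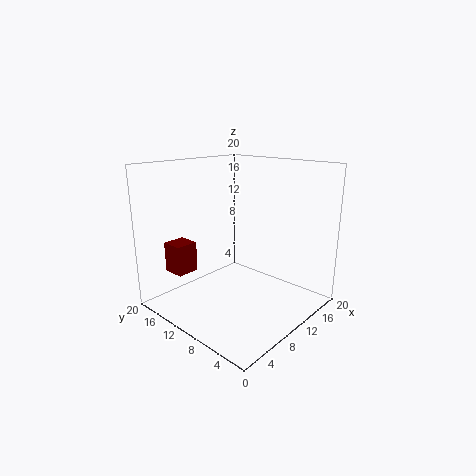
a = 2; b = 13; c = 6; p = 3; q = 3; col = 'maroon'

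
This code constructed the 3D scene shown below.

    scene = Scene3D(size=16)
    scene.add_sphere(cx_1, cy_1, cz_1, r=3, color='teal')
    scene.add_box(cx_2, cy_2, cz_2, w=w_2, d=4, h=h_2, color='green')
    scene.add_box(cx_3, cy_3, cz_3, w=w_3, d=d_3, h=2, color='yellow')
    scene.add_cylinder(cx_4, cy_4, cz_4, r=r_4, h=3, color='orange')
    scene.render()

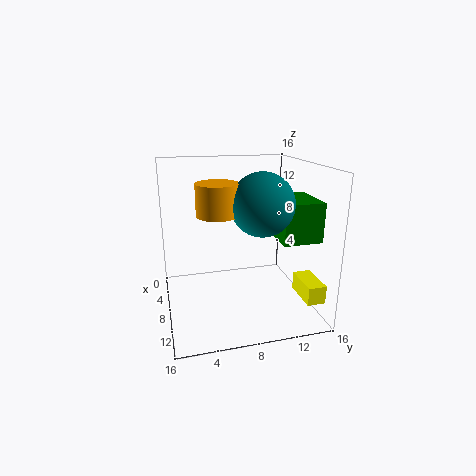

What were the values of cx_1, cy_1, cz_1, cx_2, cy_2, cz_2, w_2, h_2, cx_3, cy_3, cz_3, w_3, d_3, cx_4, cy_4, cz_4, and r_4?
cx_1 = 13; cy_1 = 9; cz_1 = 13; cx_2 = 9; cy_2 = 11; cz_2 = 9; w_2 = 5; h_2 = 4; cx_3 = 10; cy_3 = 14; cz_3 = 2; w_3 = 4; d_3 = 2; cx_4 = 12; cy_4 = 5; cz_4 = 12; r_4 = 2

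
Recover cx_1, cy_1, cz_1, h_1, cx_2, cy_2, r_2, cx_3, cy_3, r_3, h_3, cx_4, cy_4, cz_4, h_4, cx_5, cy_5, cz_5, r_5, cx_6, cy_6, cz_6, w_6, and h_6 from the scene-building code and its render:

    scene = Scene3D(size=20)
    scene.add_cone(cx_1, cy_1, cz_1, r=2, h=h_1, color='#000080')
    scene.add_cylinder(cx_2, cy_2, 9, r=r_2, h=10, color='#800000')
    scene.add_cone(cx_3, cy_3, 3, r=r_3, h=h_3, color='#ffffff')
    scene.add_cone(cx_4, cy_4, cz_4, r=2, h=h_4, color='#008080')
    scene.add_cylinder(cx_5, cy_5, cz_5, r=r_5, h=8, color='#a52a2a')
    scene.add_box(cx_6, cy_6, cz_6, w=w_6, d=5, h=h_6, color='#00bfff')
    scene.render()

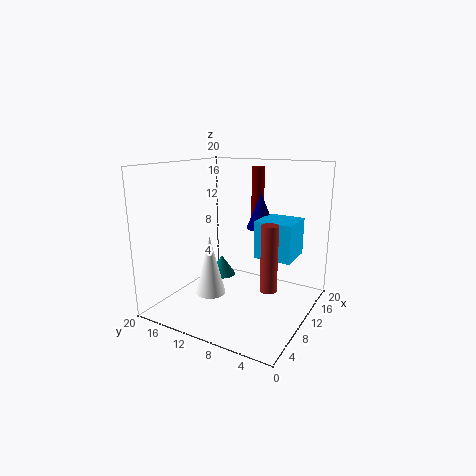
cx_1 = 13, cy_1 = 8, cz_1 = 11, h_1 = 5, cx_2 = 18, cy_2 = 11, r_2 = 1, cx_3 = 6, cy_3 = 12, r_3 = 2, h_3 = 8, cx_4 = 12, cy_4 = 14, cz_4 = 3, h_4 = 3, cx_5 = 5, cy_5 = 3, cz_5 = 6, r_5 = 1, cx_6 = 9, cy_6 = 2, cz_6 = 8, w_6 = 5, h_6 = 5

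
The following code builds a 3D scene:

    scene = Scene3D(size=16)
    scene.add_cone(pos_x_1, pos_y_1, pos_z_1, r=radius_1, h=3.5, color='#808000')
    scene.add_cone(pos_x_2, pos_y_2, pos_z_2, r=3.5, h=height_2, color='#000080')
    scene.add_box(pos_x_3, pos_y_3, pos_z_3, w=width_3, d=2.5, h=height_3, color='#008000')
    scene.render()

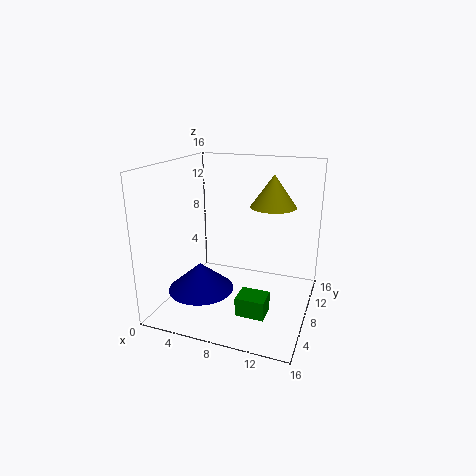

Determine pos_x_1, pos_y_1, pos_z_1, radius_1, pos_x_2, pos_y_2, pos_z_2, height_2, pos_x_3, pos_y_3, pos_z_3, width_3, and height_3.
pos_x_1 = 11.5, pos_y_1 = 9.5, pos_z_1 = 11.5, radius_1 = 2.5, pos_x_2 = 5, pos_y_2 = 4.5, pos_z_2 = 3, height_2 = 3, pos_x_3 = 9.5, pos_y_3 = 3, pos_z_3 = 1.5, width_3 = 3, height_3 = 2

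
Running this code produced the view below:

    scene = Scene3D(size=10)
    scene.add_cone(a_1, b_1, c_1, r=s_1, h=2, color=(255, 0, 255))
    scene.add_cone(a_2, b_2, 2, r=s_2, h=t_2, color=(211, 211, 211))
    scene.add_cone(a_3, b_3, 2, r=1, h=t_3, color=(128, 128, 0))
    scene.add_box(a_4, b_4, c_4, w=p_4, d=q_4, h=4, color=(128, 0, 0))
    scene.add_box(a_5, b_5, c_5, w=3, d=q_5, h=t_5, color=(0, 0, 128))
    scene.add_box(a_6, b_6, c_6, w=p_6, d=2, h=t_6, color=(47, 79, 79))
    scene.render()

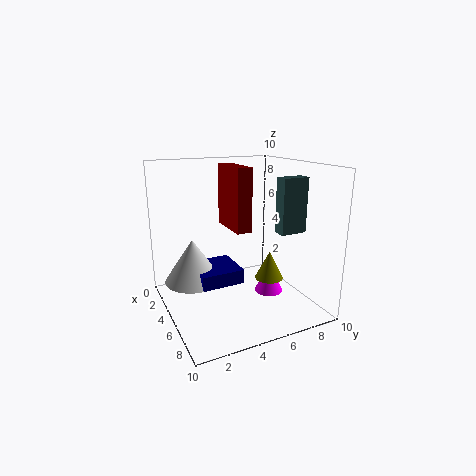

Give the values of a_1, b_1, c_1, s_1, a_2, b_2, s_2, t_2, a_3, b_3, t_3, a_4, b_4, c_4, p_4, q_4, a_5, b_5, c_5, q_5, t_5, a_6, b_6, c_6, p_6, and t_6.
a_1 = 6; b_1 = 7; c_1 = 1; s_1 = 1; a_2 = 4; b_2 = 2; s_2 = 2; t_2 = 3; a_3 = 6; b_3 = 7; t_3 = 2; a_4 = 4; b_4 = 4; c_4 = 6; p_4 = 3; q_4 = 1; a_5 = 3; b_5 = 2; c_5 = 2; q_5 = 3; t_5 = 1; a_6 = 5; b_6 = 8; c_6 = 5; p_6 = 1; t_6 = 4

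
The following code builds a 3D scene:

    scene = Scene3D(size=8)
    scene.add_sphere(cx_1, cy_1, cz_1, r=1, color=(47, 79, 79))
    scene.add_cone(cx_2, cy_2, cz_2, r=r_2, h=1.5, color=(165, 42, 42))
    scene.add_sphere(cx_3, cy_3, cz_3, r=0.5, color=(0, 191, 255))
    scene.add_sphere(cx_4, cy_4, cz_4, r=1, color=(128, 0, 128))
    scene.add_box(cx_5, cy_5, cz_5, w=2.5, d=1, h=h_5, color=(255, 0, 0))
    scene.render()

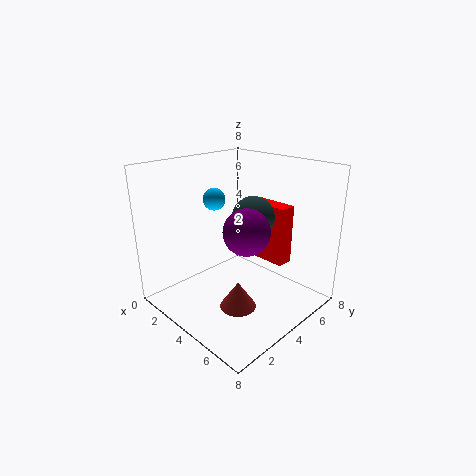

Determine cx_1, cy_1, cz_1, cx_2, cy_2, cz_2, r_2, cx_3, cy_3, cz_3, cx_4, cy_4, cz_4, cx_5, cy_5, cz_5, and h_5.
cx_1 = 6, cy_1 = 3, cz_1 = 6, cx_2 = 5, cy_2 = 3, cz_2 = 0.5, r_2 = 1, cx_3 = 5, cy_3 = 1.5, cz_3 = 7, cx_4 = 7, cy_4 = 1.5, cz_4 = 6, cx_5 = 3, cy_5 = 6, cz_5 = 2, h_5 = 3.5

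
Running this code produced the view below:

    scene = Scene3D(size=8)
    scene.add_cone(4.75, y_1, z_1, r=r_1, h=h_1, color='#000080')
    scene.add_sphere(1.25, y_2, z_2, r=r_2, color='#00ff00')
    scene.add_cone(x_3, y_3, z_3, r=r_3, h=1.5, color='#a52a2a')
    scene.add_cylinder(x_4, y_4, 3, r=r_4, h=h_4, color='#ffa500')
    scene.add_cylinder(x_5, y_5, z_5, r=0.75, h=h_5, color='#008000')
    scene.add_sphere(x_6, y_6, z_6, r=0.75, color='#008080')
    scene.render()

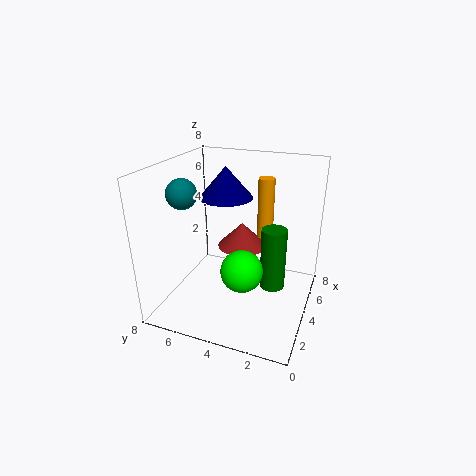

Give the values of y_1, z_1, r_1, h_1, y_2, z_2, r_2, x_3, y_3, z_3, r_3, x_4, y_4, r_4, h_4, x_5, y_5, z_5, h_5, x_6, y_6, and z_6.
y_1 = 5
z_1 = 6
r_1 = 1.5
h_1 = 1.75
y_2 = 2.75
z_2 = 3.75
r_2 = 1
x_3 = 6
y_3 = 4.5
z_3 = 2.5
r_3 = 1.5
x_4 = 6.75
y_4 = 3.25
r_4 = 0.5
h_4 = 3.75
x_5 = 5.25
y_5 = 2.25
z_5 = 0.5
h_5 = 3.75
x_6 = 1.75
y_6 = 6
z_6 = 7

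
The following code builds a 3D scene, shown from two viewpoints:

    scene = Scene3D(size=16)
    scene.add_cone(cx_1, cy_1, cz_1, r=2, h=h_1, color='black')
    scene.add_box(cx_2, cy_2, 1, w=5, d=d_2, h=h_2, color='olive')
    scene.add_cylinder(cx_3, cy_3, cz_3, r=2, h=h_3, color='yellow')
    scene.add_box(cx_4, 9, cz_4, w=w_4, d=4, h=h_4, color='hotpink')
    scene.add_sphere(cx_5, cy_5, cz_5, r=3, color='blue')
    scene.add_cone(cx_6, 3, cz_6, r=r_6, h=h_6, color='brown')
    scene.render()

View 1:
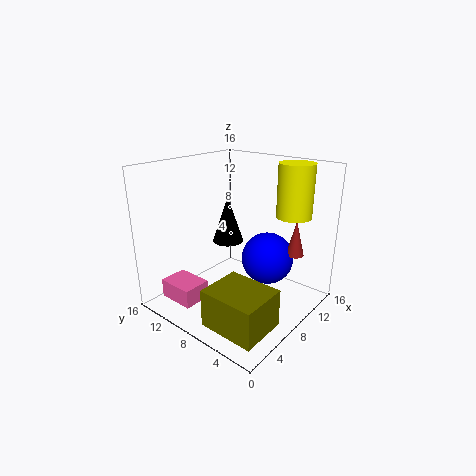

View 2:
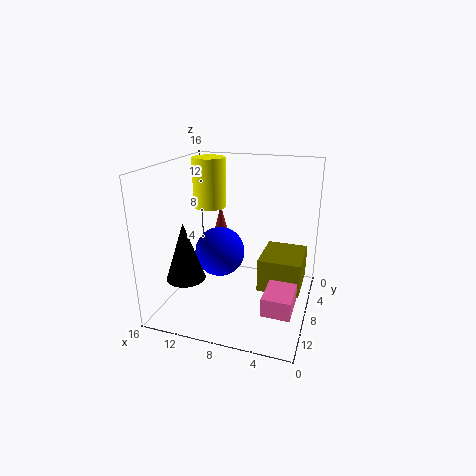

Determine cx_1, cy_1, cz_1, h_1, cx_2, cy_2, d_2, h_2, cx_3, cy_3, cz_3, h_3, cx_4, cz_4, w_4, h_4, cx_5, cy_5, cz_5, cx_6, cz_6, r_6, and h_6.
cx_1 = 12
cy_1 = 13
cz_1 = 5
h_1 = 6
cx_2 = 1
cy_2 = 1
d_2 = 6
h_2 = 4
cx_3 = 13
cy_3 = 4
cz_3 = 10
h_3 = 6
cx_4 = 1
cz_4 = 2
w_4 = 3
h_4 = 2
cx_5 = 11
cy_5 = 6
cz_5 = 5
cx_6 = 12
cz_6 = 6
r_6 = 1
h_6 = 4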